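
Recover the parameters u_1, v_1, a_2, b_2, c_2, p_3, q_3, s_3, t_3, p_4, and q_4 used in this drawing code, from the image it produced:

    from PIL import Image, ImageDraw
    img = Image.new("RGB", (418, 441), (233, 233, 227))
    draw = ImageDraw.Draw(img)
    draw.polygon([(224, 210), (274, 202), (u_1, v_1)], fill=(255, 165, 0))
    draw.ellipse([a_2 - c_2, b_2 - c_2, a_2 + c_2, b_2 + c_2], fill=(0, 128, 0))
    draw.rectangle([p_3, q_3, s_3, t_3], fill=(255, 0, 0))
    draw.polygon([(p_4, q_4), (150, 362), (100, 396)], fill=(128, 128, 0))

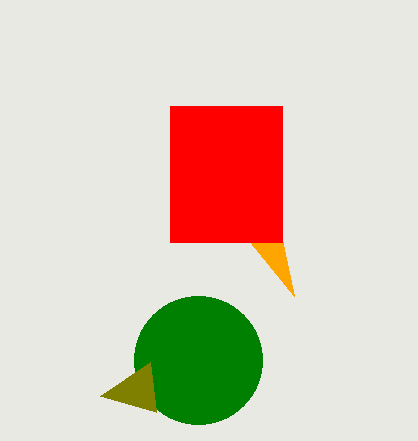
u_1 = 294, v_1 = 296, a_2 = 198, b_2 = 360, c_2 = 64, p_3 = 170, q_3 = 106, s_3 = 282, t_3 = 242, p_4 = 156, q_4 = 412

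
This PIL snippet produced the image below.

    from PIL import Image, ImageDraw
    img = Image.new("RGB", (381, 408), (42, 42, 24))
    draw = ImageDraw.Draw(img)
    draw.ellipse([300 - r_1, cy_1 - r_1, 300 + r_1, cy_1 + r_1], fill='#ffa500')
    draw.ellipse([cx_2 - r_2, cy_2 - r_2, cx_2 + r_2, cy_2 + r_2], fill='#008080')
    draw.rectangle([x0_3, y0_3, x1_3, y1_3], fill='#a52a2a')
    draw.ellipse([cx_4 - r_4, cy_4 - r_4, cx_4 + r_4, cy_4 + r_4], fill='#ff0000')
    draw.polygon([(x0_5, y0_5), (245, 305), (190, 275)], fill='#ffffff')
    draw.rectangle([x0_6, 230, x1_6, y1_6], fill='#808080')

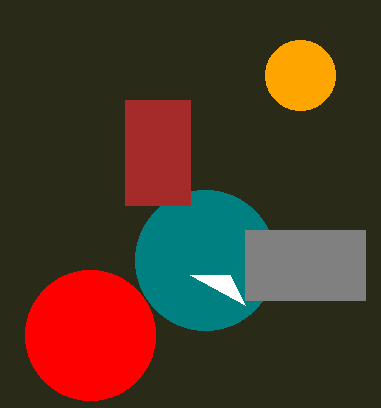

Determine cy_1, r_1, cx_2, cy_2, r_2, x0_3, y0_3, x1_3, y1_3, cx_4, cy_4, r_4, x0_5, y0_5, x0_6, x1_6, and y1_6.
cy_1 = 75; r_1 = 35; cx_2 = 205; cy_2 = 260; r_2 = 70; x0_3 = 125; y0_3 = 100; x1_3 = 190; y1_3 = 205; cx_4 = 90; cy_4 = 335; r_4 = 65; x0_5 = 230; y0_5 = 275; x0_6 = 245; x1_6 = 365; y1_6 = 300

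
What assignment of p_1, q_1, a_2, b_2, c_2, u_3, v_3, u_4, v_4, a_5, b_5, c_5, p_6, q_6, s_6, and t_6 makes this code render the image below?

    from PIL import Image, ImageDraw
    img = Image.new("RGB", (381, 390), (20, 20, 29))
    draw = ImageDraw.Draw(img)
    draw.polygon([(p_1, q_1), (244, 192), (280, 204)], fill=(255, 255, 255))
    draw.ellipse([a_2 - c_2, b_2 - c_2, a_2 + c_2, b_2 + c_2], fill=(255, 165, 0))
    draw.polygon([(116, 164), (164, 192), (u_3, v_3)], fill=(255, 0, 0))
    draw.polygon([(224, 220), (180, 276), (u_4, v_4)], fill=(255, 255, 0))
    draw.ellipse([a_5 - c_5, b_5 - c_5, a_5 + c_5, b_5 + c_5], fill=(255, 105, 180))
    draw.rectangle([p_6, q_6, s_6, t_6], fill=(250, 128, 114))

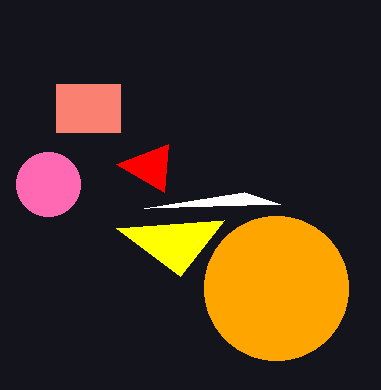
p_1 = 144; q_1 = 208; a_2 = 276; b_2 = 288; c_2 = 72; u_3 = 168; v_3 = 144; u_4 = 116; v_4 = 228; a_5 = 48; b_5 = 184; c_5 = 32; p_6 = 56; q_6 = 84; s_6 = 120; t_6 = 132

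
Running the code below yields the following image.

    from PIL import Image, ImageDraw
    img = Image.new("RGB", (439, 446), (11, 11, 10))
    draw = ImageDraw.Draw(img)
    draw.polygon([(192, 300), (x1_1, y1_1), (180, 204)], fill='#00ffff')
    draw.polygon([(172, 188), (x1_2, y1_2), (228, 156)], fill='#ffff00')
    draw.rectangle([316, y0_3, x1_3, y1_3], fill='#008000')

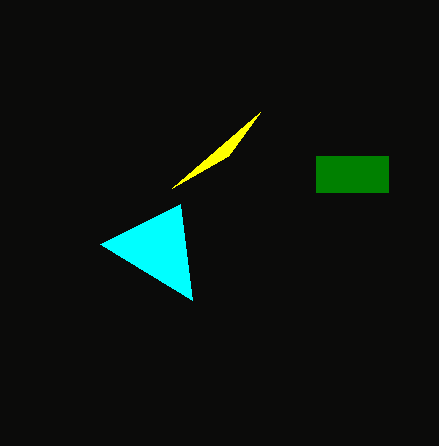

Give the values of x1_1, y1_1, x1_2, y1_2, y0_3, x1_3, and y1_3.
x1_1 = 100; y1_1 = 244; x1_2 = 260; y1_2 = 112; y0_3 = 156; x1_3 = 388; y1_3 = 192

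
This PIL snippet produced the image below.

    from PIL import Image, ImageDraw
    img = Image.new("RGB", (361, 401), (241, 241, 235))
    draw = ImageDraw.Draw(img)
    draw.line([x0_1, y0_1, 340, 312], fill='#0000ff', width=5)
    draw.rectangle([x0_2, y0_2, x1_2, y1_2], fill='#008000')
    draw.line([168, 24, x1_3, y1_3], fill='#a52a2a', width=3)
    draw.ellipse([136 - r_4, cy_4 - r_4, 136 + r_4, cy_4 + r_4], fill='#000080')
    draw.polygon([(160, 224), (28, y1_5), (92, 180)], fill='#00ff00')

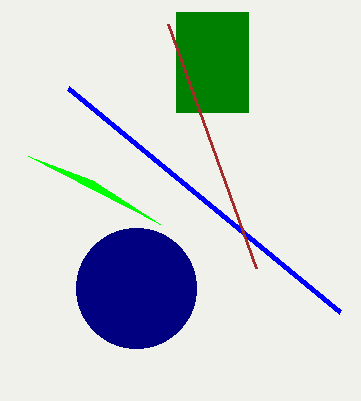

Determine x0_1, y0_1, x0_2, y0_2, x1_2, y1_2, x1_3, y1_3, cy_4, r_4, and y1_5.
x0_1 = 68, y0_1 = 88, x0_2 = 176, y0_2 = 12, x1_2 = 248, y1_2 = 112, x1_3 = 256, y1_3 = 268, cy_4 = 288, r_4 = 60, y1_5 = 156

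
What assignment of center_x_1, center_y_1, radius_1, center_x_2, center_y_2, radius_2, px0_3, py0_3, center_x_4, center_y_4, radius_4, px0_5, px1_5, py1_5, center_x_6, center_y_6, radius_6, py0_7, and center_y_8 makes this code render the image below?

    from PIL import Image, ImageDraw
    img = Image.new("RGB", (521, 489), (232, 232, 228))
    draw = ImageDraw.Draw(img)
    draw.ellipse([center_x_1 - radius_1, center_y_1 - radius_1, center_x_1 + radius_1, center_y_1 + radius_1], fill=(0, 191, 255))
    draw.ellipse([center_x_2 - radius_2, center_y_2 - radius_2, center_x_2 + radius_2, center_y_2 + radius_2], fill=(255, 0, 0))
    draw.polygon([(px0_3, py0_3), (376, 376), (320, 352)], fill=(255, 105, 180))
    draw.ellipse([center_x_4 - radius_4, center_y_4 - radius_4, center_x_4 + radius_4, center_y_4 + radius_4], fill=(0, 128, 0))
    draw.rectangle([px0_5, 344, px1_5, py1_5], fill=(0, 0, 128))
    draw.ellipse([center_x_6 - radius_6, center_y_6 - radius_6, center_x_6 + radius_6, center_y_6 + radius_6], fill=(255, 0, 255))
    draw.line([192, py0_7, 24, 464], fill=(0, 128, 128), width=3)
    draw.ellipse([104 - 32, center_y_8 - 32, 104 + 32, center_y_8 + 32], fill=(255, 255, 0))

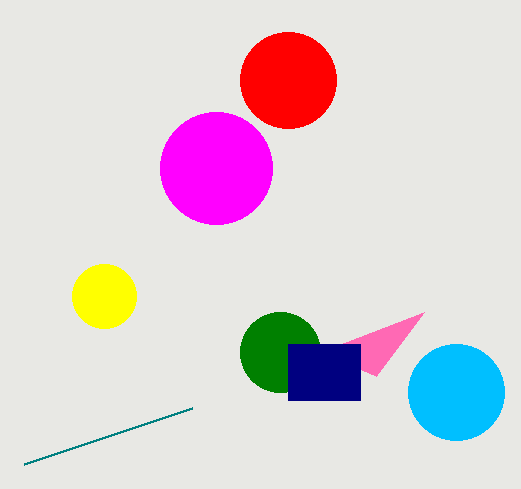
center_x_1 = 456, center_y_1 = 392, radius_1 = 48, center_x_2 = 288, center_y_2 = 80, radius_2 = 48, px0_3 = 424, py0_3 = 312, center_x_4 = 280, center_y_4 = 352, radius_4 = 40, px0_5 = 288, px1_5 = 360, py1_5 = 400, center_x_6 = 216, center_y_6 = 168, radius_6 = 56, py0_7 = 408, center_y_8 = 296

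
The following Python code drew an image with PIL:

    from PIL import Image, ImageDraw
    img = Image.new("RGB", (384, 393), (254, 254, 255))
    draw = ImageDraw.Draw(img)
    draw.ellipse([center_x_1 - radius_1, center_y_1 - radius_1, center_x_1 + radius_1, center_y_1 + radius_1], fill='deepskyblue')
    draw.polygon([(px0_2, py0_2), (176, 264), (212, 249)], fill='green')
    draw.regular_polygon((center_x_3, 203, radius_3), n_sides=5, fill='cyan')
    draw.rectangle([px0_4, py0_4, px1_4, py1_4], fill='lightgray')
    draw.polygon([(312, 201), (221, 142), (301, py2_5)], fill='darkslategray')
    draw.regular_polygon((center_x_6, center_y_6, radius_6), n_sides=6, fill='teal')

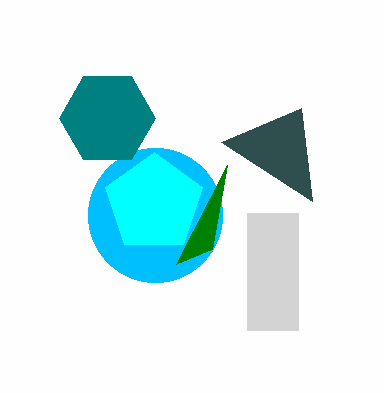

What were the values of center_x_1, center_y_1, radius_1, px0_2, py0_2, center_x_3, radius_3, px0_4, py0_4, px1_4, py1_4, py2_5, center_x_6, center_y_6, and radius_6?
center_x_1 = 155
center_y_1 = 215
radius_1 = 67
px0_2 = 227
py0_2 = 165
center_x_3 = 154
radius_3 = 51
px0_4 = 247
py0_4 = 213
px1_4 = 298
py1_4 = 330
py2_5 = 108
center_x_6 = 107
center_y_6 = 118
radius_6 = 48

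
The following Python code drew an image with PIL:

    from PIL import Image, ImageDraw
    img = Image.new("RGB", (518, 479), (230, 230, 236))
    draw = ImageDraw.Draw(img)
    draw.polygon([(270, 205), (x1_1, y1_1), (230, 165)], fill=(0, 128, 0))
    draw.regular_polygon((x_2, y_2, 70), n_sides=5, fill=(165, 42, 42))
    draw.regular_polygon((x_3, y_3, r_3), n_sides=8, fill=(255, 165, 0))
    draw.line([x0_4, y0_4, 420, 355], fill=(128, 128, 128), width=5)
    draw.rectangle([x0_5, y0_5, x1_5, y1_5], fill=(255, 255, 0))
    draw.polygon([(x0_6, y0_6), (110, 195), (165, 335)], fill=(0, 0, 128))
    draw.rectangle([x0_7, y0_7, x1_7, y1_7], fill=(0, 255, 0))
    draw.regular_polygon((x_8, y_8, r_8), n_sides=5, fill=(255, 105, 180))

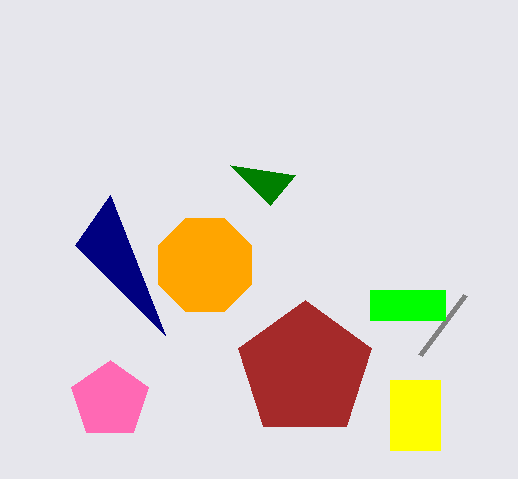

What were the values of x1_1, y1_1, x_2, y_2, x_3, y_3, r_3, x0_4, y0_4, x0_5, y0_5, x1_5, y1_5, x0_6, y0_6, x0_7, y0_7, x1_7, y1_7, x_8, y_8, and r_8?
x1_1 = 295, y1_1 = 175, x_2 = 305, y_2 = 370, x_3 = 205, y_3 = 265, r_3 = 50, x0_4 = 465, y0_4 = 295, x0_5 = 390, y0_5 = 380, x1_5 = 440, y1_5 = 450, x0_6 = 75, y0_6 = 245, x0_7 = 370, y0_7 = 290, x1_7 = 445, y1_7 = 320, x_8 = 110, y_8 = 400, r_8 = 40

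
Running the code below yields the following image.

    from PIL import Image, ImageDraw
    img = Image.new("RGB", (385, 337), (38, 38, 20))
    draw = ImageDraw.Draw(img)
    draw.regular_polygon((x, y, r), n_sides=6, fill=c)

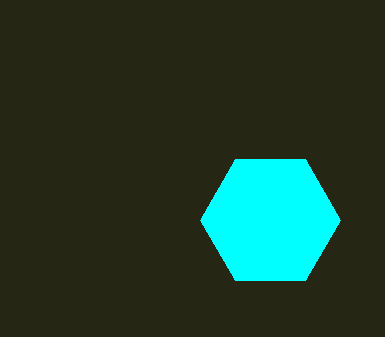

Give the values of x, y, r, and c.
x = 270, y = 220, r = 70, c = 'cyan'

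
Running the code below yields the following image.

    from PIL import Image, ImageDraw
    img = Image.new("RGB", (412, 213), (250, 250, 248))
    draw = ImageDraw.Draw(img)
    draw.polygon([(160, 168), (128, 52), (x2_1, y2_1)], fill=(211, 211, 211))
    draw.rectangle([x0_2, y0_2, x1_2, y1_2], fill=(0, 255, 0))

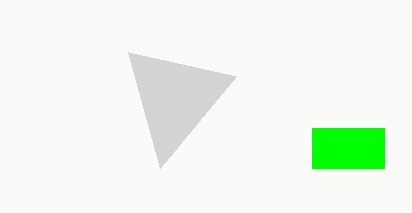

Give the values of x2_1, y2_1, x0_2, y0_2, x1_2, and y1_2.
x2_1 = 236
y2_1 = 76
x0_2 = 312
y0_2 = 128
x1_2 = 384
y1_2 = 168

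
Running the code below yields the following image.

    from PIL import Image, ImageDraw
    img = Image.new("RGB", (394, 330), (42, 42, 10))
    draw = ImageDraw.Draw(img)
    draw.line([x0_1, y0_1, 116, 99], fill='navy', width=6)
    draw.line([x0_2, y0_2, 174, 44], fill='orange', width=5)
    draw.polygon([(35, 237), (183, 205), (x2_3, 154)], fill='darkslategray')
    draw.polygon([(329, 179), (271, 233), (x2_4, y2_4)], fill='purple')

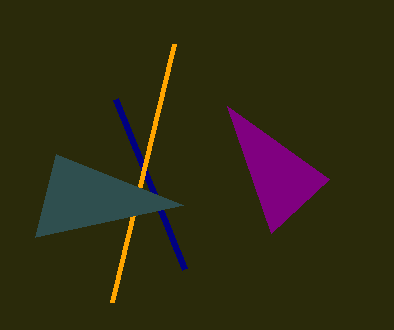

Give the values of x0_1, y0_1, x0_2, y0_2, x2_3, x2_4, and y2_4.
x0_1 = 185
y0_1 = 269
x0_2 = 112
y0_2 = 302
x2_3 = 56
x2_4 = 227
y2_4 = 106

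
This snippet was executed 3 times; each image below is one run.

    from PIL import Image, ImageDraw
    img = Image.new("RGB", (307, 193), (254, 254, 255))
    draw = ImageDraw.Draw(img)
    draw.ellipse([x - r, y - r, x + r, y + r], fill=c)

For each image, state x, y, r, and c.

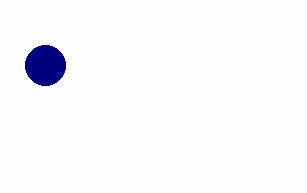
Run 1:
x = 45, y = 65, r = 20, c = 'navy'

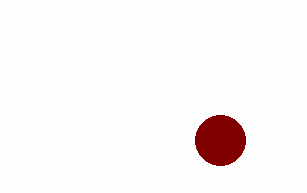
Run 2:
x = 220; y = 140; r = 25; c = 'maroon'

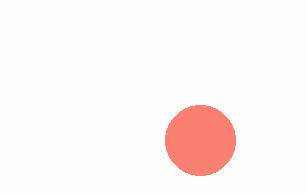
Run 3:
x = 200; y = 140; r = 35; c = 'salmon'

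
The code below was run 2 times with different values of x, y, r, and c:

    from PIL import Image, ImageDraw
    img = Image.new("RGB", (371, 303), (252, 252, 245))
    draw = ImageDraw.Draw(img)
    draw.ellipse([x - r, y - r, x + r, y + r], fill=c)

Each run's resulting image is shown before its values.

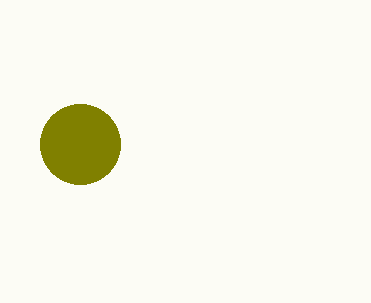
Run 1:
x = 80
y = 144
r = 40
c = 'olive'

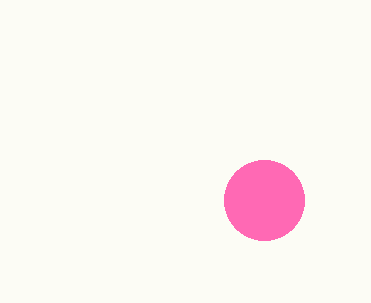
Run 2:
x = 264
y = 200
r = 40
c = 'hotpink'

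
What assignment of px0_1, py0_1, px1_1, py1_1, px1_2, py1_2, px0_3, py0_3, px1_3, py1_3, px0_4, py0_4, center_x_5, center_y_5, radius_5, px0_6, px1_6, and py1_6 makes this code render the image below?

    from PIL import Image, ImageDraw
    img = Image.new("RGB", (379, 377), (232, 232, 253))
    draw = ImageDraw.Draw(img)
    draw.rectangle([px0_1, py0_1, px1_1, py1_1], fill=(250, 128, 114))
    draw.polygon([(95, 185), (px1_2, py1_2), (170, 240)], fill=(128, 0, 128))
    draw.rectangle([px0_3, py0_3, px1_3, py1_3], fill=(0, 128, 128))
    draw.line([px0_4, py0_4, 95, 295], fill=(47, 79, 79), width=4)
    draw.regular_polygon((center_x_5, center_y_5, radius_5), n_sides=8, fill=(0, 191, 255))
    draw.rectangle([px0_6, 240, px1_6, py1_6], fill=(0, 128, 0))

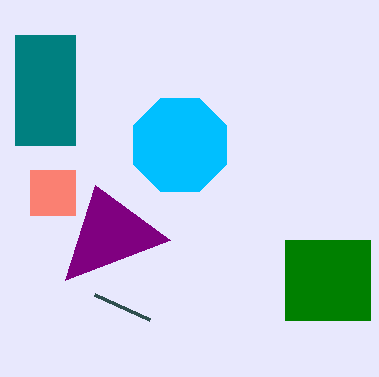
px0_1 = 30, py0_1 = 170, px1_1 = 75, py1_1 = 215, px1_2 = 65, py1_2 = 280, px0_3 = 15, py0_3 = 35, px1_3 = 75, py1_3 = 145, px0_4 = 150, py0_4 = 320, center_x_5 = 180, center_y_5 = 145, radius_5 = 50, px0_6 = 285, px1_6 = 370, py1_6 = 320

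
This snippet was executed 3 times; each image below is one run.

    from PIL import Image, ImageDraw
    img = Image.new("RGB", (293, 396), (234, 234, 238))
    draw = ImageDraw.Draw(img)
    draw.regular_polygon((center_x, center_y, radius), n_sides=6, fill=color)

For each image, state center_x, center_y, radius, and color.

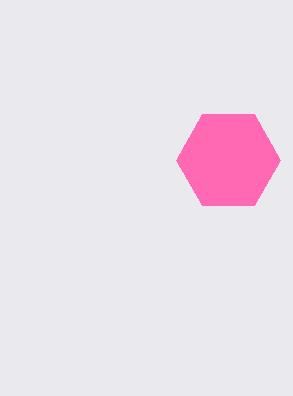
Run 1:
center_x = 228; center_y = 160; radius = 52; color = 'hotpink'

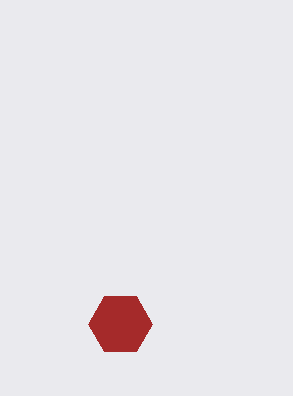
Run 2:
center_x = 120
center_y = 324
radius = 32
color = 'brown'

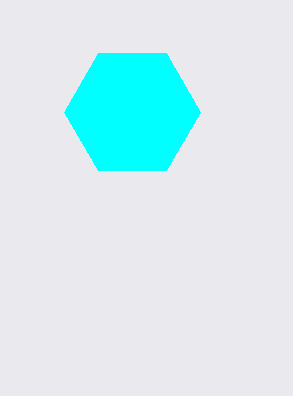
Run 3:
center_x = 132, center_y = 112, radius = 68, color = 'cyan'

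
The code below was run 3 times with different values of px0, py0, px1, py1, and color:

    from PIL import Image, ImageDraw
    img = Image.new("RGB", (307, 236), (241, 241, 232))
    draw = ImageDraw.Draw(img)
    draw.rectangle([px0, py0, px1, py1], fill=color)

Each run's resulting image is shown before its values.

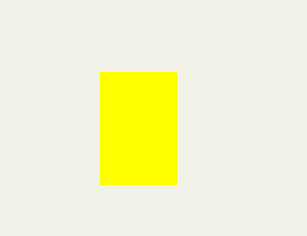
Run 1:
px0 = 100
py0 = 72
px1 = 176
py1 = 184
color = 'yellow'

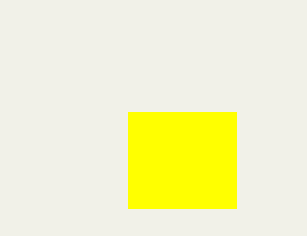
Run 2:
px0 = 128; py0 = 112; px1 = 236; py1 = 208; color = 'yellow'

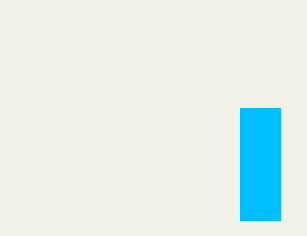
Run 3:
px0 = 240; py0 = 108; px1 = 280; py1 = 220; color = 'deepskyblue'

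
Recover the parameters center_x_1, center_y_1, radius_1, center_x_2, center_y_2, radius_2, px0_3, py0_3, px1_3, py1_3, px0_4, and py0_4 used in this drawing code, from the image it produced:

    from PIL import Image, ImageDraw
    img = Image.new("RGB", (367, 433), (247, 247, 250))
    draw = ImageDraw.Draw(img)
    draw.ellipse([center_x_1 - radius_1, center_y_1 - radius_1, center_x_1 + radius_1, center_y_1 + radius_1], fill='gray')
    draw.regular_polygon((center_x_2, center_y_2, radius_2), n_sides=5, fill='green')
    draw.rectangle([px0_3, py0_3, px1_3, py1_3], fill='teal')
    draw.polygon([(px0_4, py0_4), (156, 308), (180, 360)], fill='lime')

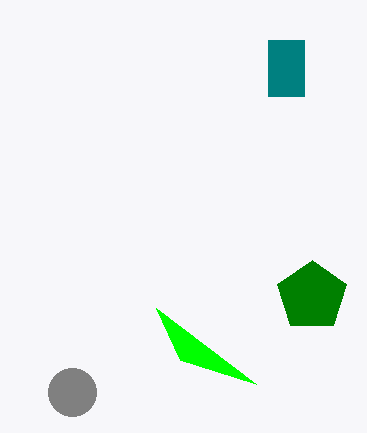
center_x_1 = 72
center_y_1 = 392
radius_1 = 24
center_x_2 = 312
center_y_2 = 296
radius_2 = 36
px0_3 = 268
py0_3 = 40
px1_3 = 304
py1_3 = 96
px0_4 = 256
py0_4 = 384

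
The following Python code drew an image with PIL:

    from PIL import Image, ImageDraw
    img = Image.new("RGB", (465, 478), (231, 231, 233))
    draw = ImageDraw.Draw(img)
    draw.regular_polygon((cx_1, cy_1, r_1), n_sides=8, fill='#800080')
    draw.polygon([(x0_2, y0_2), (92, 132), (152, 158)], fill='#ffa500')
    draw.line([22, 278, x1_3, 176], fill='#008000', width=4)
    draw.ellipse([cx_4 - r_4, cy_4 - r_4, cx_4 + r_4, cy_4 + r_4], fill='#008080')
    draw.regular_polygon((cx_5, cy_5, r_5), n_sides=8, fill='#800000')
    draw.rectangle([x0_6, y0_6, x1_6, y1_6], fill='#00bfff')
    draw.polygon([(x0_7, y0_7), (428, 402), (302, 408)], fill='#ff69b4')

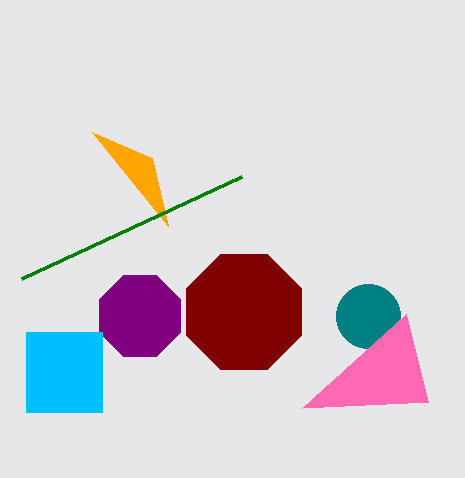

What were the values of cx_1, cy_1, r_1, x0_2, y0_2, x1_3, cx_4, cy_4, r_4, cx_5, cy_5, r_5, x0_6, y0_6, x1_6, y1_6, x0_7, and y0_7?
cx_1 = 140
cy_1 = 316
r_1 = 44
x0_2 = 168
y0_2 = 226
x1_3 = 242
cx_4 = 368
cy_4 = 316
r_4 = 32
cx_5 = 244
cy_5 = 312
r_5 = 62
x0_6 = 26
y0_6 = 332
x1_6 = 102
y1_6 = 412
x0_7 = 406
y0_7 = 314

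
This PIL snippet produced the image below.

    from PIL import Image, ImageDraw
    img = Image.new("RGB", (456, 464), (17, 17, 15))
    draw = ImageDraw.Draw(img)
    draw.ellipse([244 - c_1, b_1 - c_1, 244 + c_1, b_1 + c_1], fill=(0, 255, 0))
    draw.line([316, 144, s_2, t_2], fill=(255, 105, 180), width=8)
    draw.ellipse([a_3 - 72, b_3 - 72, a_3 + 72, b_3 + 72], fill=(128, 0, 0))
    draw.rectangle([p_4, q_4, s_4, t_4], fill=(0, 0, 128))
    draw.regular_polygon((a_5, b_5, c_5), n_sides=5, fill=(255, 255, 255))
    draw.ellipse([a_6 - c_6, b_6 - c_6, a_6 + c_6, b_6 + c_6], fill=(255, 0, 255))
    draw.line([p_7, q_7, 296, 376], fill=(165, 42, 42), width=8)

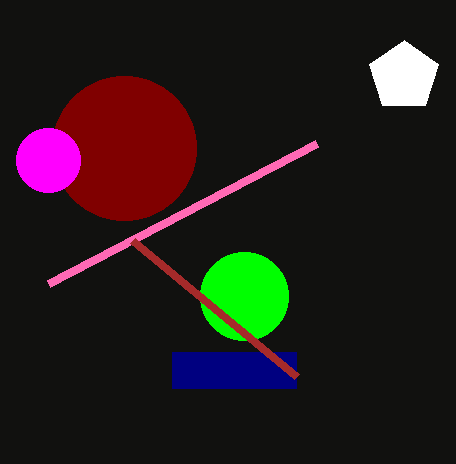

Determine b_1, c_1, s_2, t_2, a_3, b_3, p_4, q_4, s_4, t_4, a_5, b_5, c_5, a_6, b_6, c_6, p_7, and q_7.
b_1 = 296
c_1 = 44
s_2 = 48
t_2 = 284
a_3 = 124
b_3 = 148
p_4 = 172
q_4 = 352
s_4 = 296
t_4 = 388
a_5 = 404
b_5 = 76
c_5 = 36
a_6 = 48
b_6 = 160
c_6 = 32
p_7 = 132
q_7 = 240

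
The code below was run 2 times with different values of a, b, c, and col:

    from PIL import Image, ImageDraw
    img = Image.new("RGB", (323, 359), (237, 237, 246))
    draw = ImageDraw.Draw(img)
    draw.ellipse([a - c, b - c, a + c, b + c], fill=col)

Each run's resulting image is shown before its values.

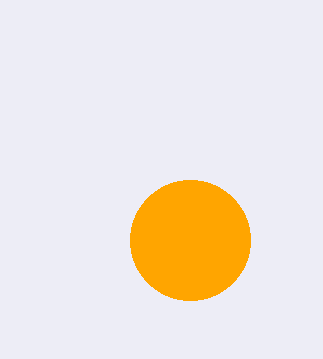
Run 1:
a = 190
b = 240
c = 60
col = 'orange'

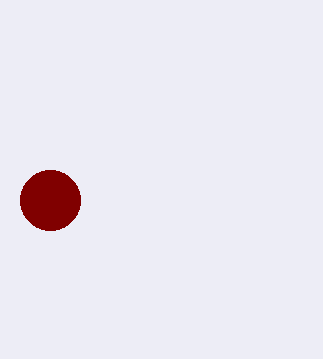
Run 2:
a = 50; b = 200; c = 30; col = 'maroon'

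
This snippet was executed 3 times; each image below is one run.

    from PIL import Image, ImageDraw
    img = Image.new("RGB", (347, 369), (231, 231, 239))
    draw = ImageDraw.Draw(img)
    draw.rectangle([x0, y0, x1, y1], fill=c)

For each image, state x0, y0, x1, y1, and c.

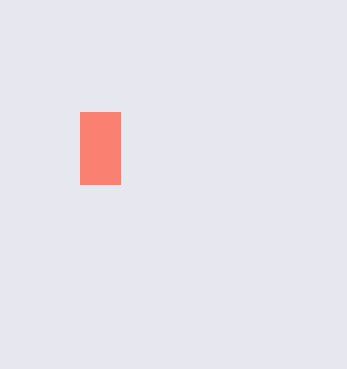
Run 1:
x0 = 80; y0 = 112; x1 = 120; y1 = 184; c = 'salmon'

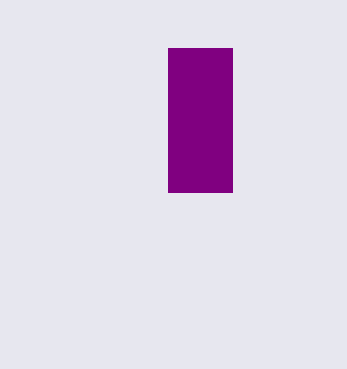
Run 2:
x0 = 168
y0 = 48
x1 = 232
y1 = 192
c = 'purple'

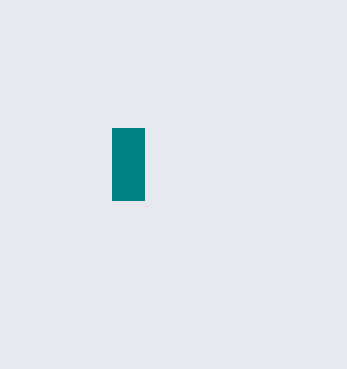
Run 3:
x0 = 112, y0 = 128, x1 = 144, y1 = 200, c = 'teal'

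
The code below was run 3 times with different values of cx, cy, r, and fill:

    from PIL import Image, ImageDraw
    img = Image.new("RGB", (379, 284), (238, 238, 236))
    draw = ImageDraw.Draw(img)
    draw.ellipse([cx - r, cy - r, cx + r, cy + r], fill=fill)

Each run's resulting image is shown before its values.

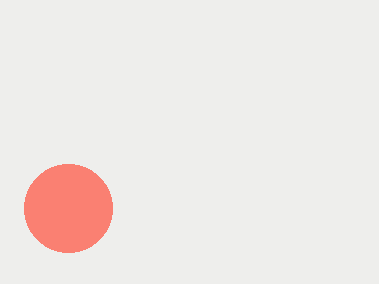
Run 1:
cx = 68, cy = 208, r = 44, fill = 'salmon'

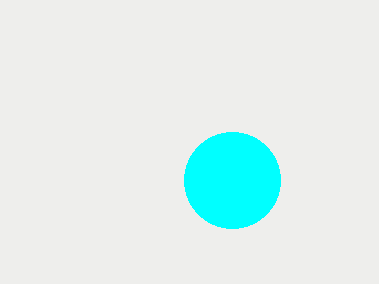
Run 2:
cx = 232, cy = 180, r = 48, fill = 'cyan'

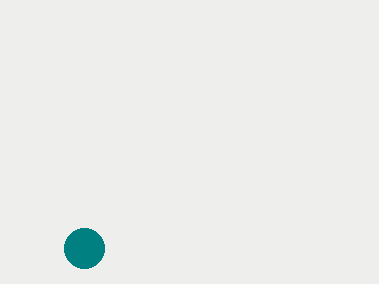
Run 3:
cx = 84
cy = 248
r = 20
fill = 'teal'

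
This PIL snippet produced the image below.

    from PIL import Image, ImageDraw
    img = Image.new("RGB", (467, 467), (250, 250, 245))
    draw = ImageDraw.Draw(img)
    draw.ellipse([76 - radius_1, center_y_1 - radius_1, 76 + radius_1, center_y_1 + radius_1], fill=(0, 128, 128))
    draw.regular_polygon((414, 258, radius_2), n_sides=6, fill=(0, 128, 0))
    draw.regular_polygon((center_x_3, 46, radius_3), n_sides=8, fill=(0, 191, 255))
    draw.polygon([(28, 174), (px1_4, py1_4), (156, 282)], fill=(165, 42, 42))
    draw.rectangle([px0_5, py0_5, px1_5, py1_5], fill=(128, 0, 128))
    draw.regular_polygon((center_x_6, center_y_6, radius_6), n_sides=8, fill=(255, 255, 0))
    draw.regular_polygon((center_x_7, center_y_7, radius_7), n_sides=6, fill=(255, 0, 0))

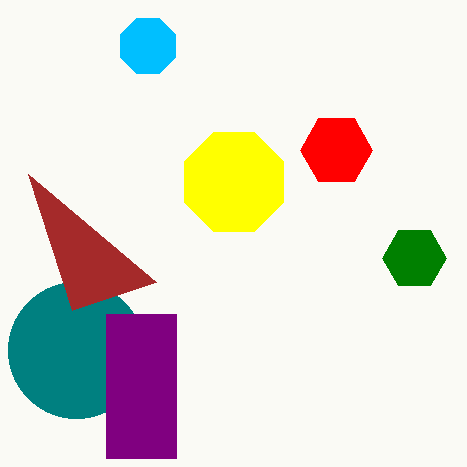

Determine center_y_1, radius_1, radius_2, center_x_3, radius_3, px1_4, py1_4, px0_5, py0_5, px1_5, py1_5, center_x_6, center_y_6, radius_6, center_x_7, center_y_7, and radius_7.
center_y_1 = 350; radius_1 = 68; radius_2 = 32; center_x_3 = 148; radius_3 = 30; px1_4 = 72; py1_4 = 310; px0_5 = 106; py0_5 = 314; px1_5 = 176; py1_5 = 458; center_x_6 = 234; center_y_6 = 182; radius_6 = 54; center_x_7 = 336; center_y_7 = 150; radius_7 = 36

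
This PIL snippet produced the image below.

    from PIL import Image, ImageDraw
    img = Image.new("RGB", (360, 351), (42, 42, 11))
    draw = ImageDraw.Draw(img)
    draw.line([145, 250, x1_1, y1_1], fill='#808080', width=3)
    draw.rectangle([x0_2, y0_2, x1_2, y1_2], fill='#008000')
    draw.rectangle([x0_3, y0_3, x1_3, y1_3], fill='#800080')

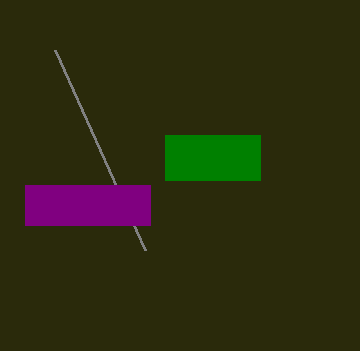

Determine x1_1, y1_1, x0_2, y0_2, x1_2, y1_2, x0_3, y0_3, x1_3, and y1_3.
x1_1 = 55, y1_1 = 50, x0_2 = 165, y0_2 = 135, x1_2 = 260, y1_2 = 180, x0_3 = 25, y0_3 = 185, x1_3 = 150, y1_3 = 225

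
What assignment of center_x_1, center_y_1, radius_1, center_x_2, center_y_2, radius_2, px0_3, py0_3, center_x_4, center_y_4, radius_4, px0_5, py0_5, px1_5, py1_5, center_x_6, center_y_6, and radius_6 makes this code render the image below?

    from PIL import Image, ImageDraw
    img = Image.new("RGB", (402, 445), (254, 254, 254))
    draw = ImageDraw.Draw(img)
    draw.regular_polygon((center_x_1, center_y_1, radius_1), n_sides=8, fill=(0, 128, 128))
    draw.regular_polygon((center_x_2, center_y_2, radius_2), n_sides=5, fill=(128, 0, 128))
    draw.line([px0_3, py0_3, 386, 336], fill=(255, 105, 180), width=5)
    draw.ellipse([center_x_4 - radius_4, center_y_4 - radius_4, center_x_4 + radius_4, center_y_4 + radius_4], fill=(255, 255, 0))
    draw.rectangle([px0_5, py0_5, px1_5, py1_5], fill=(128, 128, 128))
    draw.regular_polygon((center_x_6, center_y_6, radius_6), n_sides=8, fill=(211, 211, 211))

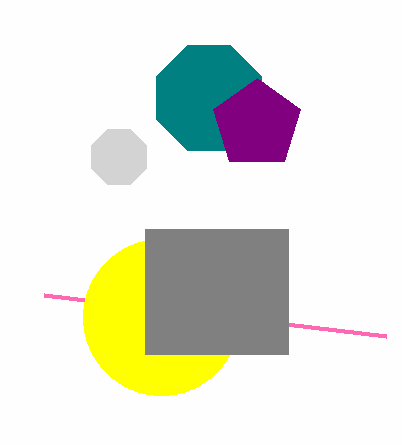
center_x_1 = 209
center_y_1 = 98
radius_1 = 57
center_x_2 = 257
center_y_2 = 124
radius_2 = 46
px0_3 = 44
py0_3 = 295
center_x_4 = 161
center_y_4 = 317
radius_4 = 78
px0_5 = 145
py0_5 = 229
px1_5 = 288
py1_5 = 354
center_x_6 = 119
center_y_6 = 157
radius_6 = 30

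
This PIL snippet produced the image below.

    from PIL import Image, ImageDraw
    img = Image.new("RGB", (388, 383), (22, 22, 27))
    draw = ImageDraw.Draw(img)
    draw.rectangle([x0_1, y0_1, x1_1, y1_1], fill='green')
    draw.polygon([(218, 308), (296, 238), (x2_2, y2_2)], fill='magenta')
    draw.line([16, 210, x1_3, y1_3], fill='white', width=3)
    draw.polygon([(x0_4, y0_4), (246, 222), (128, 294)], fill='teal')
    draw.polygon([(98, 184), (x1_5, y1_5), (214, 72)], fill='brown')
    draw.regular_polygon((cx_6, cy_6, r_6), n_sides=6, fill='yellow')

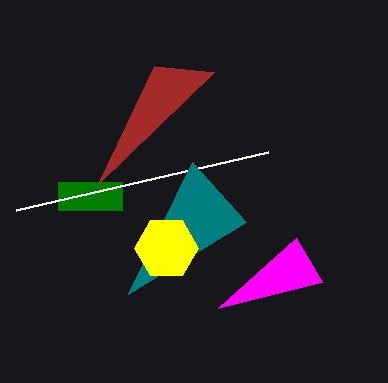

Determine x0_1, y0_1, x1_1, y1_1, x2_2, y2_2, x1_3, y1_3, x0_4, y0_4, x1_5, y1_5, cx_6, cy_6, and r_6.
x0_1 = 58
y0_1 = 182
x1_1 = 122
y1_1 = 210
x2_2 = 322
y2_2 = 282
x1_3 = 268
y1_3 = 152
x0_4 = 192
y0_4 = 162
x1_5 = 154
y1_5 = 66
cx_6 = 166
cy_6 = 248
r_6 = 32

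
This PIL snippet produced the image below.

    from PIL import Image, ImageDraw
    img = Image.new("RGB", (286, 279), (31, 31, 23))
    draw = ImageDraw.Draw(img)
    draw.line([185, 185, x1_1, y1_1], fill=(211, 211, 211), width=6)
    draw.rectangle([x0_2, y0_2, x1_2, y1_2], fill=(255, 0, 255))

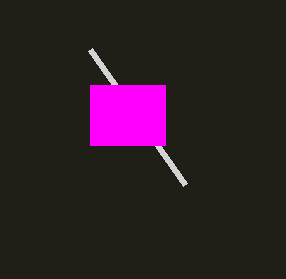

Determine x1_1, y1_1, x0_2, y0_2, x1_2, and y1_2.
x1_1 = 90
y1_1 = 50
x0_2 = 90
y0_2 = 85
x1_2 = 165
y1_2 = 145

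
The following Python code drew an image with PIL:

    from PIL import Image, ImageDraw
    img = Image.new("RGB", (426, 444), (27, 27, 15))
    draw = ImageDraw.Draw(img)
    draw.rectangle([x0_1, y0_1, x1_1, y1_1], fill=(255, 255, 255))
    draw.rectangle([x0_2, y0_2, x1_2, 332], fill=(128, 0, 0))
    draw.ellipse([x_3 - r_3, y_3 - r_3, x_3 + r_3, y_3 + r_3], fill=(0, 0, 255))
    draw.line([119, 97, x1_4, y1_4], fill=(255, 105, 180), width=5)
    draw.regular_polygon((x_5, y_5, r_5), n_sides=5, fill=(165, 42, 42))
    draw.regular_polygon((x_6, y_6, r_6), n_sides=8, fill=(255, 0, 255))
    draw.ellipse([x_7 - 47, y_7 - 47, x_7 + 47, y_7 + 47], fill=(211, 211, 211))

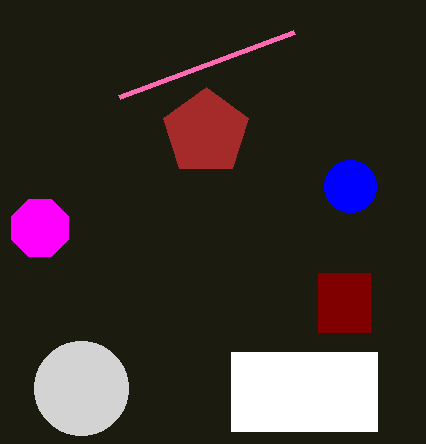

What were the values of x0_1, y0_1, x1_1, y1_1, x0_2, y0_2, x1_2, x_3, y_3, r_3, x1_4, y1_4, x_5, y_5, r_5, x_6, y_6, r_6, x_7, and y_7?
x0_1 = 231, y0_1 = 352, x1_1 = 377, y1_1 = 431, x0_2 = 318, y0_2 = 273, x1_2 = 370, x_3 = 350, y_3 = 186, r_3 = 26, x1_4 = 294, y1_4 = 32, x_5 = 206, y_5 = 132, r_5 = 45, x_6 = 40, y_6 = 228, r_6 = 31, x_7 = 81, y_7 = 388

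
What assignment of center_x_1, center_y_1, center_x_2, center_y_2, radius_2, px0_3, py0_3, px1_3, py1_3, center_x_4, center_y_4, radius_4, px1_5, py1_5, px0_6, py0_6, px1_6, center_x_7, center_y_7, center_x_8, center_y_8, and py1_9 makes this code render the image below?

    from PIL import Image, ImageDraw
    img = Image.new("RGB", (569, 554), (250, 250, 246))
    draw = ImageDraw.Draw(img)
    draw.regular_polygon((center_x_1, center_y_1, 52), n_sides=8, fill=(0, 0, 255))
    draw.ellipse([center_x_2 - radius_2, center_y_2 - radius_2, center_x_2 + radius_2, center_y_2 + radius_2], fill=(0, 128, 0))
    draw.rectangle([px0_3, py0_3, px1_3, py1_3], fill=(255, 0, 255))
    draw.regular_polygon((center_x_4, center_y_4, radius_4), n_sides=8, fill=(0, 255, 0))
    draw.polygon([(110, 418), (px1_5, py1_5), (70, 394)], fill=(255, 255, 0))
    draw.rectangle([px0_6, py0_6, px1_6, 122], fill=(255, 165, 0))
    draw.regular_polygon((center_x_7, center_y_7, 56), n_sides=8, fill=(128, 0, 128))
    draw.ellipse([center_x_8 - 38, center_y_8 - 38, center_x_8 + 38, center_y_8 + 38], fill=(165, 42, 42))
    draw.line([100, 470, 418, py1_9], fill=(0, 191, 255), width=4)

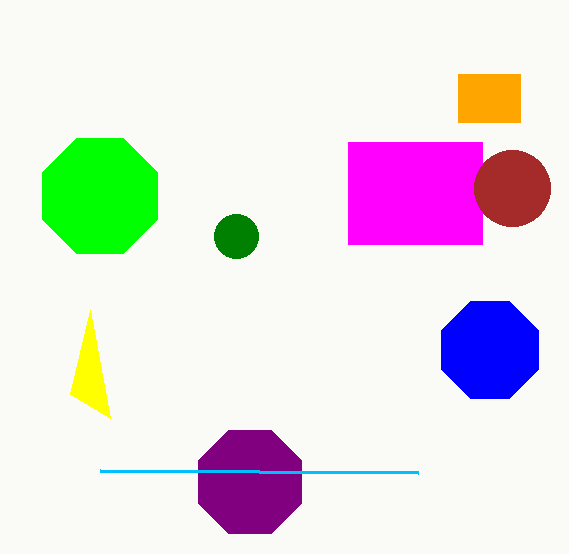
center_x_1 = 490; center_y_1 = 350; center_x_2 = 236; center_y_2 = 236; radius_2 = 22; px0_3 = 348; py0_3 = 142; px1_3 = 482; py1_3 = 244; center_x_4 = 100; center_y_4 = 196; radius_4 = 62; px1_5 = 90; py1_5 = 310; px0_6 = 458; py0_6 = 74; px1_6 = 520; center_x_7 = 250; center_y_7 = 482; center_x_8 = 512; center_y_8 = 188; py1_9 = 472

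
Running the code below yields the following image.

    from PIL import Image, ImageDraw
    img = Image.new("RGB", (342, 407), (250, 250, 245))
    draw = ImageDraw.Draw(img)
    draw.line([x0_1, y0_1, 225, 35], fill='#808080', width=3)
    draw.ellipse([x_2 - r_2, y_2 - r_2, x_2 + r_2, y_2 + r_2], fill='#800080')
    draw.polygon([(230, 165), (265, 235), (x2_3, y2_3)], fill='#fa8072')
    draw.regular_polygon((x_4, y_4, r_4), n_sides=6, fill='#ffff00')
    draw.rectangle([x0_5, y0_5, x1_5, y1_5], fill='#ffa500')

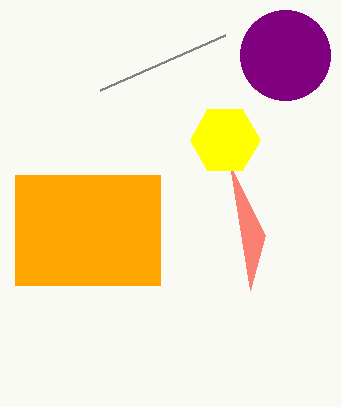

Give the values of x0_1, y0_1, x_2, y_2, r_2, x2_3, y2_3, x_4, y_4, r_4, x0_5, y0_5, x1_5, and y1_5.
x0_1 = 100
y0_1 = 90
x_2 = 285
y_2 = 55
r_2 = 45
x2_3 = 250
y2_3 = 290
x_4 = 225
y_4 = 140
r_4 = 35
x0_5 = 15
y0_5 = 175
x1_5 = 160
y1_5 = 285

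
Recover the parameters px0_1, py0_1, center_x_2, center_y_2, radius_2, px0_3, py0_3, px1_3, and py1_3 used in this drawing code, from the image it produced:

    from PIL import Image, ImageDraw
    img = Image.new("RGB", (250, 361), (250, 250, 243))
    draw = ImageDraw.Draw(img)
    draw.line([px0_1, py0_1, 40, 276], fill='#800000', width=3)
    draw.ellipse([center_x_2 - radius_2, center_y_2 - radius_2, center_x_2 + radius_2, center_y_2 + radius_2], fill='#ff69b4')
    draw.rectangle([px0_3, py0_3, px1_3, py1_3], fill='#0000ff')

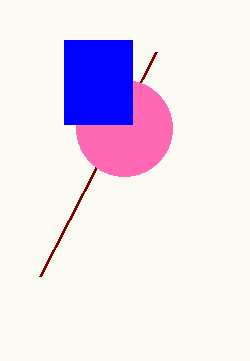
px0_1 = 156; py0_1 = 52; center_x_2 = 124; center_y_2 = 128; radius_2 = 48; px0_3 = 64; py0_3 = 40; px1_3 = 132; py1_3 = 124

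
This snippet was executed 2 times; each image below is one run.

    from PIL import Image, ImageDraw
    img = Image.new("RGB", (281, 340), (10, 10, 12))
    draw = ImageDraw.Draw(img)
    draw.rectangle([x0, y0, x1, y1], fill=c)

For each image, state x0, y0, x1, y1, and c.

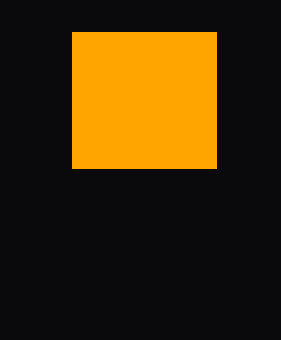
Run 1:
x0 = 72; y0 = 32; x1 = 216; y1 = 168; c = 'orange'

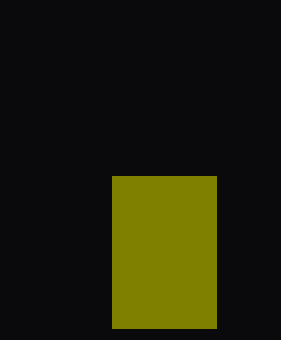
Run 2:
x0 = 112, y0 = 176, x1 = 216, y1 = 328, c = 'olive'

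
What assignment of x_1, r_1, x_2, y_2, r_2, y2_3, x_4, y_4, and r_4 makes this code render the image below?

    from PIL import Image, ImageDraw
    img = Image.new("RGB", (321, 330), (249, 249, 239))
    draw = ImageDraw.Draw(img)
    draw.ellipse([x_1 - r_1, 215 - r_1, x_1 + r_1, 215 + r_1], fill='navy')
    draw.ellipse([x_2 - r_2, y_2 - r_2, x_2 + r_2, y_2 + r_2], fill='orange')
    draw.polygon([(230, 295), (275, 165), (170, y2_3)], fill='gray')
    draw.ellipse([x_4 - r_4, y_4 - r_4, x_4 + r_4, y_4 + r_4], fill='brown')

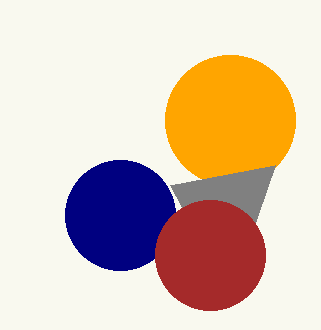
x_1 = 120, r_1 = 55, x_2 = 230, y_2 = 120, r_2 = 65, y2_3 = 185, x_4 = 210, y_4 = 255, r_4 = 55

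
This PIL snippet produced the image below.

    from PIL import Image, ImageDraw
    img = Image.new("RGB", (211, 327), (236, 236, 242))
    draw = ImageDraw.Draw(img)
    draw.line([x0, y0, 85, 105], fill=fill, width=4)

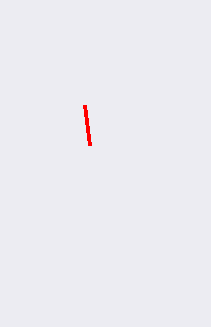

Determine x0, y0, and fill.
x0 = 90, y0 = 145, fill = 'red'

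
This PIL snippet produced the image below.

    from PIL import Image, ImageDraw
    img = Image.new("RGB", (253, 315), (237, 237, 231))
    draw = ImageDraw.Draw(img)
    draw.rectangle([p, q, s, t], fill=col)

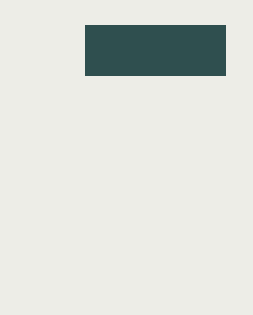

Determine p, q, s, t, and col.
p = 85; q = 25; s = 225; t = 75; col = 'darkslategray'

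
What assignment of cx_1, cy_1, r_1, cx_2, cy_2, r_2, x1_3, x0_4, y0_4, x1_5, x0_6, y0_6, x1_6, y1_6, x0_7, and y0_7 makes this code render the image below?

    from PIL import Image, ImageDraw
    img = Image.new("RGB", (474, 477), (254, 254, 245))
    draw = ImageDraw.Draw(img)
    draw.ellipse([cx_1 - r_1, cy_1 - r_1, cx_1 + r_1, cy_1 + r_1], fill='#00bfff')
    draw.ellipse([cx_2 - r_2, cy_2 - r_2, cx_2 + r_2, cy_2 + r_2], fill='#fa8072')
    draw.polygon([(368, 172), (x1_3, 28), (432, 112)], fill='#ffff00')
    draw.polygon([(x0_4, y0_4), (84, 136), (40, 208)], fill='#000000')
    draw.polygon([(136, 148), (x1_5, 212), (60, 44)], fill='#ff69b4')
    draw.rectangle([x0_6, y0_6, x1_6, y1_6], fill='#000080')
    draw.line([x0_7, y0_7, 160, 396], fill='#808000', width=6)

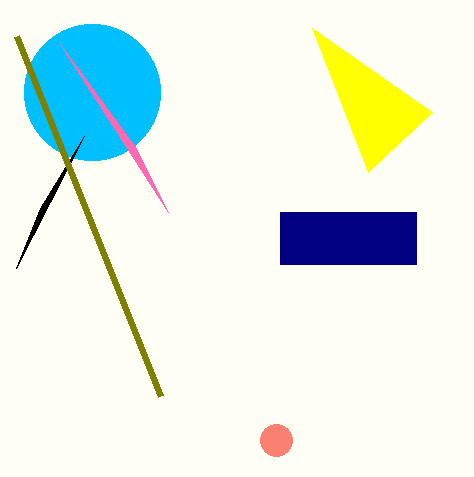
cx_1 = 92, cy_1 = 92, r_1 = 68, cx_2 = 276, cy_2 = 440, r_2 = 16, x1_3 = 312, x0_4 = 16, y0_4 = 268, x1_5 = 168, x0_6 = 280, y0_6 = 212, x1_6 = 416, y1_6 = 264, x0_7 = 16, y0_7 = 36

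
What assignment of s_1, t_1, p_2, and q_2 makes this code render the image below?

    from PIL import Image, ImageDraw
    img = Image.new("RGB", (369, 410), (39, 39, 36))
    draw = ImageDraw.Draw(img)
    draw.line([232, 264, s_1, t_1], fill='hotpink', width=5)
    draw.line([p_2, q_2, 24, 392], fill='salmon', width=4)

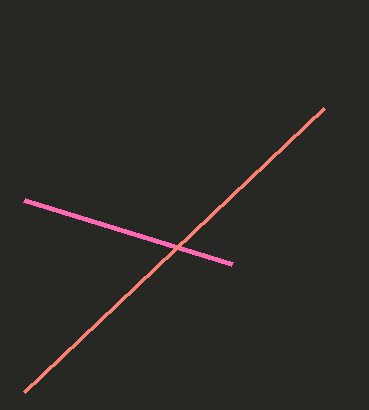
s_1 = 24
t_1 = 200
p_2 = 324
q_2 = 108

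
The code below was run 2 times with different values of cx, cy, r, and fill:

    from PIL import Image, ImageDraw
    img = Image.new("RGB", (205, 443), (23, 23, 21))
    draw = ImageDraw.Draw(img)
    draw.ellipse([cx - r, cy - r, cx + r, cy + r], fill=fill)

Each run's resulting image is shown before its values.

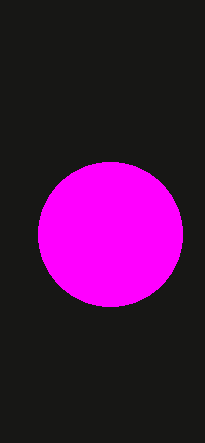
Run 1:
cx = 110; cy = 234; r = 72; fill = 'magenta'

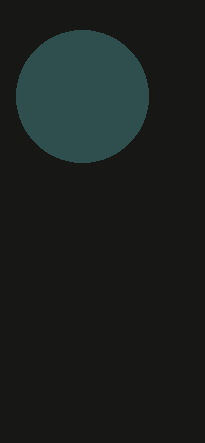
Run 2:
cx = 82
cy = 96
r = 66
fill = 'darkslategray'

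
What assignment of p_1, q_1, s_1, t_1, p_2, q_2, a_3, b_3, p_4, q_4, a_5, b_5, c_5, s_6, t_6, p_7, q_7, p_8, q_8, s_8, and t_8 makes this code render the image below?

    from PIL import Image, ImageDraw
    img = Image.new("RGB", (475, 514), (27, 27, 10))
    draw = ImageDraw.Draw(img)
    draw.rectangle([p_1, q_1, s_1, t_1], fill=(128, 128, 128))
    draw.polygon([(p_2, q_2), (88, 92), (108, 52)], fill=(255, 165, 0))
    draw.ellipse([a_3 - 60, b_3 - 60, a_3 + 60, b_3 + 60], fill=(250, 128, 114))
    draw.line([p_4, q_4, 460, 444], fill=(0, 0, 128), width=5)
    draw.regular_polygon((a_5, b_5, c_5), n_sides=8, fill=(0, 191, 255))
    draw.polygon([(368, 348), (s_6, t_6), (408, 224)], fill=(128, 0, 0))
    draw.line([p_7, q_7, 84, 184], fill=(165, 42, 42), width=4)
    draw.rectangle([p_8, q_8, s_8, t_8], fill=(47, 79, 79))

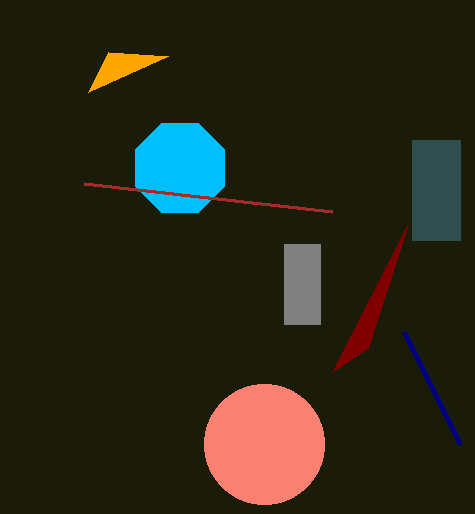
p_1 = 284; q_1 = 244; s_1 = 320; t_1 = 324; p_2 = 168; q_2 = 56; a_3 = 264; b_3 = 444; p_4 = 404; q_4 = 332; a_5 = 180; b_5 = 168; c_5 = 48; s_6 = 332; t_6 = 372; p_7 = 332; q_7 = 212; p_8 = 412; q_8 = 140; s_8 = 460; t_8 = 240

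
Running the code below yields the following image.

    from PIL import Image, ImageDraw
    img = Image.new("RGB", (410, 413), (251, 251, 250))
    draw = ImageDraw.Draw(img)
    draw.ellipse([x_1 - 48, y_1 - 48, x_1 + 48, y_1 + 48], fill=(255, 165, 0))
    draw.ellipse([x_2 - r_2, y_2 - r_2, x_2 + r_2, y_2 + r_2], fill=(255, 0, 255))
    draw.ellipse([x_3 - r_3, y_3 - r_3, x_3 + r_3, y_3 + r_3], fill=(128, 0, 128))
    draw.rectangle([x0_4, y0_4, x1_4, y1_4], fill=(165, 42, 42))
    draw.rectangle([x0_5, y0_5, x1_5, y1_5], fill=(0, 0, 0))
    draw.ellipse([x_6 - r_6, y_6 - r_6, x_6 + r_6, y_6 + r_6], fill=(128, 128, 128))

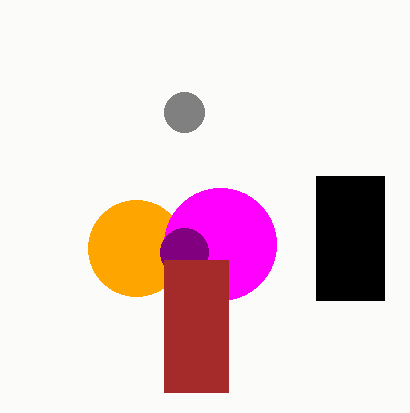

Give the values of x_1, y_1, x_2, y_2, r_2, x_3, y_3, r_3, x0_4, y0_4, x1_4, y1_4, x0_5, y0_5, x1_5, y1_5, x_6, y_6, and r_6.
x_1 = 136
y_1 = 248
x_2 = 220
y_2 = 244
r_2 = 56
x_3 = 184
y_3 = 252
r_3 = 24
x0_4 = 164
y0_4 = 260
x1_4 = 228
y1_4 = 392
x0_5 = 316
y0_5 = 176
x1_5 = 384
y1_5 = 300
x_6 = 184
y_6 = 112
r_6 = 20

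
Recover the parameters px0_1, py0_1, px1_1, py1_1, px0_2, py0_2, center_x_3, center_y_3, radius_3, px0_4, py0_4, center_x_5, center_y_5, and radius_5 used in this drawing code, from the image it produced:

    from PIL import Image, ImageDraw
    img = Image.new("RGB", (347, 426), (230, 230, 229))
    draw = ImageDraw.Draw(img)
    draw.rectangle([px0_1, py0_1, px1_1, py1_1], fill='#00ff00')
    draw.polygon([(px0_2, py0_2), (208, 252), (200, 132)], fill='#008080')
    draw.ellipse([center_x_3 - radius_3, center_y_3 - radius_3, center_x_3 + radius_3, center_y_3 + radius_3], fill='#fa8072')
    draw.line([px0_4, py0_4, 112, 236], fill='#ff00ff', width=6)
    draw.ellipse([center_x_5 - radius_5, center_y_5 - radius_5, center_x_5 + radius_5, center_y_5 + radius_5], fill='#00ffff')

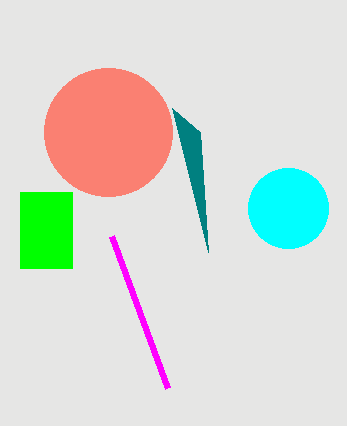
px0_1 = 20
py0_1 = 192
px1_1 = 72
py1_1 = 268
px0_2 = 172
py0_2 = 108
center_x_3 = 108
center_y_3 = 132
radius_3 = 64
px0_4 = 168
py0_4 = 388
center_x_5 = 288
center_y_5 = 208
radius_5 = 40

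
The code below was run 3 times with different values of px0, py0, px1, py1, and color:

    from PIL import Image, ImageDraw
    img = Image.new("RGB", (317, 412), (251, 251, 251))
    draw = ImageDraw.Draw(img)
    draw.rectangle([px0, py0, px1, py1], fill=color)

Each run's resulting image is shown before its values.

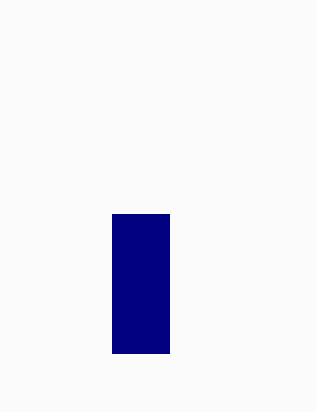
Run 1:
px0 = 112, py0 = 214, px1 = 169, py1 = 353, color = 'navy'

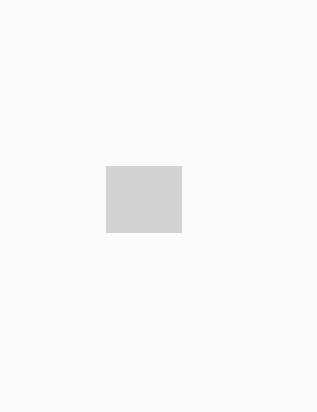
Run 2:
px0 = 106
py0 = 166
px1 = 181
py1 = 232
color = 'lightgray'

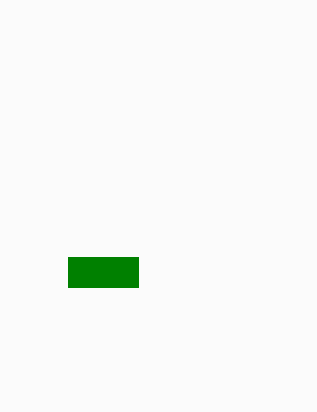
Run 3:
px0 = 68; py0 = 257; px1 = 138; py1 = 287; color = 'green'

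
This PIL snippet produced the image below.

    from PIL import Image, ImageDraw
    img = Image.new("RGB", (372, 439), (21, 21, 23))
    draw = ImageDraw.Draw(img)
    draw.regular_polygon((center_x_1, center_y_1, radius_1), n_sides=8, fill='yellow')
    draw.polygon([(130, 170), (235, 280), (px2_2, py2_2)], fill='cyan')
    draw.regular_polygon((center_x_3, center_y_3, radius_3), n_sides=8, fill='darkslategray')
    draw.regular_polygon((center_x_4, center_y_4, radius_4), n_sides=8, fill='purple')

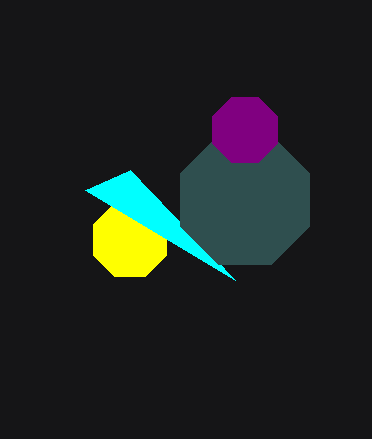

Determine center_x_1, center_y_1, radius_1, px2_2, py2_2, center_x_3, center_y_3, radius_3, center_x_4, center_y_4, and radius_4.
center_x_1 = 130
center_y_1 = 240
radius_1 = 40
px2_2 = 85
py2_2 = 190
center_x_3 = 245
center_y_3 = 200
radius_3 = 70
center_x_4 = 245
center_y_4 = 130
radius_4 = 35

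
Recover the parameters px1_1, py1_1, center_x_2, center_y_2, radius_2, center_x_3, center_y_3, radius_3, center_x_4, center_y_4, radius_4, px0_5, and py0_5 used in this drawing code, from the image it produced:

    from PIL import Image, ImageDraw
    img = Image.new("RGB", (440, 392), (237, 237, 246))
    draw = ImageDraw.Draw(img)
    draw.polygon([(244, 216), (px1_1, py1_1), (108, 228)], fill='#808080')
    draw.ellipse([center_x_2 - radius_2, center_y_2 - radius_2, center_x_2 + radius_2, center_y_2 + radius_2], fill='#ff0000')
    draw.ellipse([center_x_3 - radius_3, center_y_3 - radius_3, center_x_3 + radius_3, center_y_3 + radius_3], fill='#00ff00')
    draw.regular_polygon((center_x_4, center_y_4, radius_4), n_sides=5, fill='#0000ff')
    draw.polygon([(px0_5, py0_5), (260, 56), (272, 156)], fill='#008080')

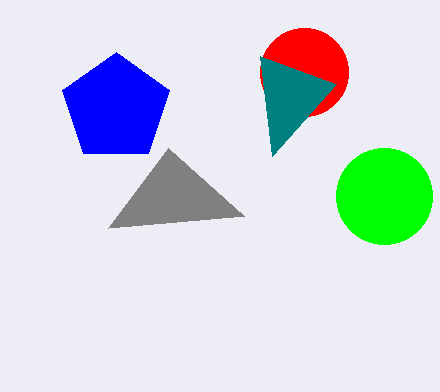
px1_1 = 168
py1_1 = 148
center_x_2 = 304
center_y_2 = 72
radius_2 = 44
center_x_3 = 384
center_y_3 = 196
radius_3 = 48
center_x_4 = 116
center_y_4 = 108
radius_4 = 56
px0_5 = 336
py0_5 = 84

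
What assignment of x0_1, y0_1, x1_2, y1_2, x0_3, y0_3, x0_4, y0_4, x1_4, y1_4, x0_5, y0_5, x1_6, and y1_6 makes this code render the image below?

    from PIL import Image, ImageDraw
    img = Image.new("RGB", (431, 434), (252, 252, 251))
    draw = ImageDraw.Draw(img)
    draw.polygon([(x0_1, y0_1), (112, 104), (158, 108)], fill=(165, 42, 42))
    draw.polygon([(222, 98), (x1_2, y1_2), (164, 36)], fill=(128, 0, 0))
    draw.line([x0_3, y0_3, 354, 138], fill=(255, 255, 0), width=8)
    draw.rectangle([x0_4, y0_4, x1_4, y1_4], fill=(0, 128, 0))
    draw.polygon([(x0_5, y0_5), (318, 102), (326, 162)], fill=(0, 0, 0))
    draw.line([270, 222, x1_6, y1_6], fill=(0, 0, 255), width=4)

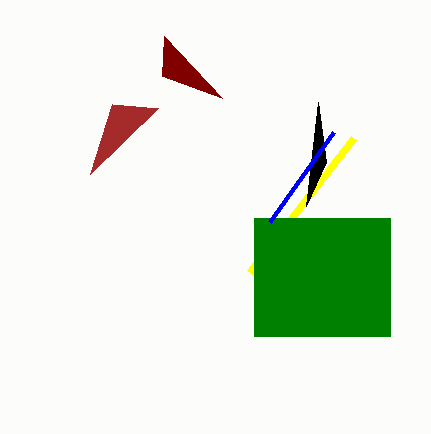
x0_1 = 90
y0_1 = 174
x1_2 = 162
y1_2 = 76
x0_3 = 250
y0_3 = 272
x0_4 = 254
y0_4 = 218
x1_4 = 390
y1_4 = 336
x0_5 = 306
y0_5 = 206
x1_6 = 334
y1_6 = 132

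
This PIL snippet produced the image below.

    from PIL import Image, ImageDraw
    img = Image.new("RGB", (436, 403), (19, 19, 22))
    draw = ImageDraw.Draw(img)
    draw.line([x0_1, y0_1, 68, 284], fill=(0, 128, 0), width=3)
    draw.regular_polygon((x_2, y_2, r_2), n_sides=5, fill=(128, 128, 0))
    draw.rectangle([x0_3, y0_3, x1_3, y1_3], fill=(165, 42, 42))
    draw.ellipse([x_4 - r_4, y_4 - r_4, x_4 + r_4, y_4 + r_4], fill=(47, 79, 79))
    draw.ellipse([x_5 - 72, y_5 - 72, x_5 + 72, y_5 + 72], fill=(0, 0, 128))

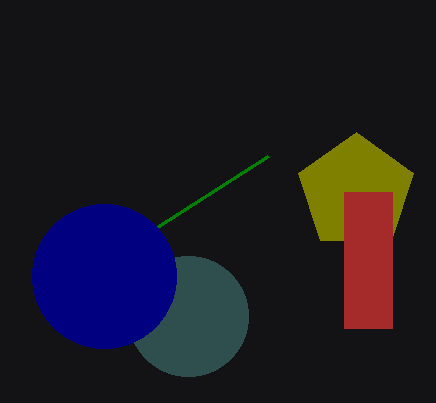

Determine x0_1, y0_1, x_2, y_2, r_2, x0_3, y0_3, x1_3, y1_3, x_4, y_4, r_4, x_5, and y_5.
x0_1 = 268
y0_1 = 156
x_2 = 356
y_2 = 192
r_2 = 60
x0_3 = 344
y0_3 = 192
x1_3 = 392
y1_3 = 328
x_4 = 188
y_4 = 316
r_4 = 60
x_5 = 104
y_5 = 276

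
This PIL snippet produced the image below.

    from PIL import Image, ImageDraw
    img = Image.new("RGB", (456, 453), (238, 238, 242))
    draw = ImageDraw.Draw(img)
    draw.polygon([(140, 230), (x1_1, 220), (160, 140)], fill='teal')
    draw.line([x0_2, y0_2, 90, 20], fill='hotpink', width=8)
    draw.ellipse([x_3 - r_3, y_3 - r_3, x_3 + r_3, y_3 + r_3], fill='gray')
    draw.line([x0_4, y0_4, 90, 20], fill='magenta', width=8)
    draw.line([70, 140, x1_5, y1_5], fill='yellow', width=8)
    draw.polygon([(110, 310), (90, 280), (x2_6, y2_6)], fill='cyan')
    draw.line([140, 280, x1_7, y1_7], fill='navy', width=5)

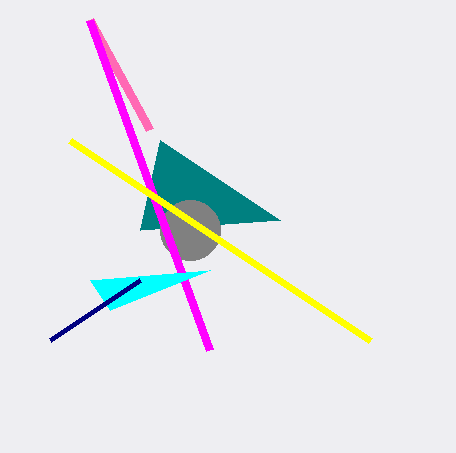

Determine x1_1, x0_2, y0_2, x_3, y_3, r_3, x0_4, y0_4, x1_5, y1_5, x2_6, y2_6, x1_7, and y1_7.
x1_1 = 280
x0_2 = 150
y0_2 = 130
x_3 = 190
y_3 = 230
r_3 = 30
x0_4 = 210
y0_4 = 350
x1_5 = 370
y1_5 = 340
x2_6 = 210
y2_6 = 270
x1_7 = 50
y1_7 = 340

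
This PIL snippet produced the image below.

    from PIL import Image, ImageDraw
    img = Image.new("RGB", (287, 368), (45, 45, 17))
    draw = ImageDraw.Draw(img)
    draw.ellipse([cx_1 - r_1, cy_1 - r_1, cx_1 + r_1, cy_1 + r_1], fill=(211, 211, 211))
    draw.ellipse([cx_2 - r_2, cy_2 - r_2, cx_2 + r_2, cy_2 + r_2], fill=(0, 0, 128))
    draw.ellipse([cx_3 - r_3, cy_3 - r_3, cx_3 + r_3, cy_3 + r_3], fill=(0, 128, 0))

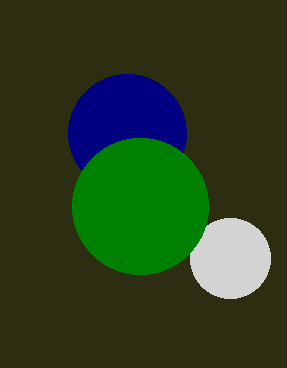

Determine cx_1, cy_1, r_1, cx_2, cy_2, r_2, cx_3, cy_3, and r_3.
cx_1 = 230, cy_1 = 258, r_1 = 40, cx_2 = 127, cy_2 = 133, r_2 = 59, cx_3 = 140, cy_3 = 206, r_3 = 68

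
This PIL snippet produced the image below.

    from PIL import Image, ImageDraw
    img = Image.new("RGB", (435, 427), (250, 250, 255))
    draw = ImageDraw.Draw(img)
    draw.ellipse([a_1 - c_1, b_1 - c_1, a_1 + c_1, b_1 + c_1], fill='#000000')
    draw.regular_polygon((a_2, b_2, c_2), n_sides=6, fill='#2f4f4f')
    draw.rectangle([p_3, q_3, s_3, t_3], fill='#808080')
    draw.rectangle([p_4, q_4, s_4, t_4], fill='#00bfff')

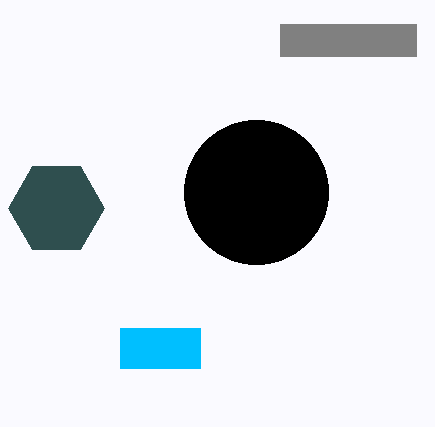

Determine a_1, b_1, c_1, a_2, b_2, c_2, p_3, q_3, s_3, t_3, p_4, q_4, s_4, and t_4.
a_1 = 256; b_1 = 192; c_1 = 72; a_2 = 56; b_2 = 208; c_2 = 48; p_3 = 280; q_3 = 24; s_3 = 416; t_3 = 56; p_4 = 120; q_4 = 328; s_4 = 200; t_4 = 368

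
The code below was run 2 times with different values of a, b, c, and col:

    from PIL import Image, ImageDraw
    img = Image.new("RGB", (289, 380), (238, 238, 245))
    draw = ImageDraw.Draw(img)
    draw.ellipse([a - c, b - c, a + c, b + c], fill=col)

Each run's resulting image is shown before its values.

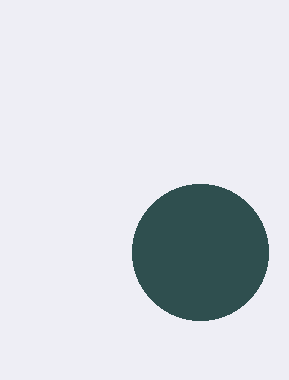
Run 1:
a = 200; b = 252; c = 68; col = 'darkslategray'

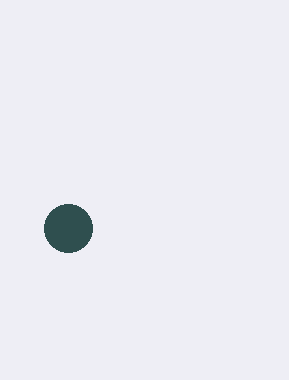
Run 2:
a = 68; b = 228; c = 24; col = 'darkslategray'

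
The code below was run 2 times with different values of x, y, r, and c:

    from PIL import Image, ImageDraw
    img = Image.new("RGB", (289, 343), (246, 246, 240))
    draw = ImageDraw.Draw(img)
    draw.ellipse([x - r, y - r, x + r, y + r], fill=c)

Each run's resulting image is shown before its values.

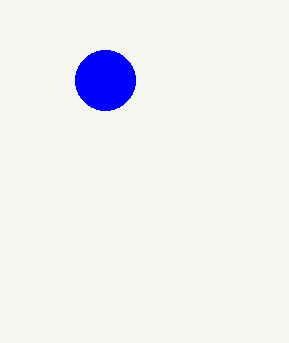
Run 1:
x = 105
y = 80
r = 30
c = 'blue'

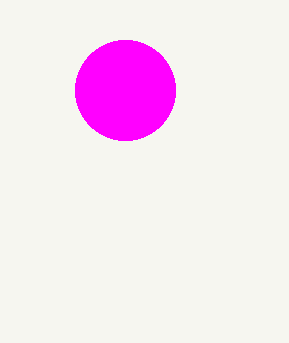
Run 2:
x = 125, y = 90, r = 50, c = 'magenta'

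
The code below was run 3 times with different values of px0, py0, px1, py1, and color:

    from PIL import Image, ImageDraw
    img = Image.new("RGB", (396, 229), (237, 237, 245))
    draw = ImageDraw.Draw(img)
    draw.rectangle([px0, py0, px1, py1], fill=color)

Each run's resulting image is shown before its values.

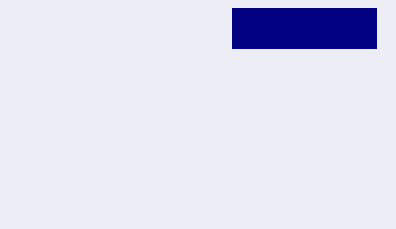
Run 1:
px0 = 232; py0 = 8; px1 = 376; py1 = 48; color = 'navy'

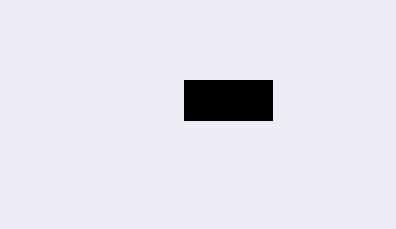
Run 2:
px0 = 184; py0 = 80; px1 = 272; py1 = 120; color = 'black'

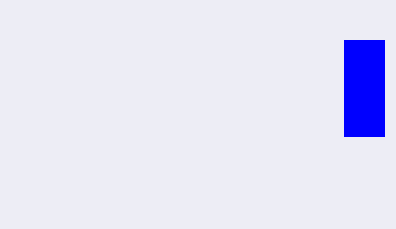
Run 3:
px0 = 344
py0 = 40
px1 = 384
py1 = 136
color = 'blue'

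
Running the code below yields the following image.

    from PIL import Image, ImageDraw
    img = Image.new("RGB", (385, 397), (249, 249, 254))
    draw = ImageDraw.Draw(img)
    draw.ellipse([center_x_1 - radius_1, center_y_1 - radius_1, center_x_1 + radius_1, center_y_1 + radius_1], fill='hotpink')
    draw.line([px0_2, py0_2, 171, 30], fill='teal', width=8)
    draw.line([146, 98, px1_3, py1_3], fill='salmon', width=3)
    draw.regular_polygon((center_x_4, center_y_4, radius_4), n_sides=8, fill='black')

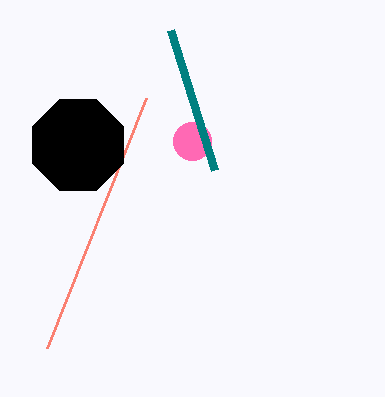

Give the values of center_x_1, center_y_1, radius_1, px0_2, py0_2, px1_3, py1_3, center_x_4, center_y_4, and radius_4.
center_x_1 = 192
center_y_1 = 141
radius_1 = 19
px0_2 = 215
py0_2 = 170
px1_3 = 47
py1_3 = 348
center_x_4 = 78
center_y_4 = 145
radius_4 = 49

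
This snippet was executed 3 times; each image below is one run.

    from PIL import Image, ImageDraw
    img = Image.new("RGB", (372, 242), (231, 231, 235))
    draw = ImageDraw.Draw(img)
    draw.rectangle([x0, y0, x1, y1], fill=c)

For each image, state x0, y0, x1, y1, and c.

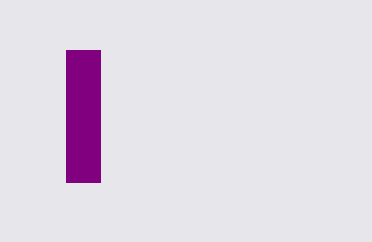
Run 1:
x0 = 66
y0 = 50
x1 = 100
y1 = 182
c = 'purple'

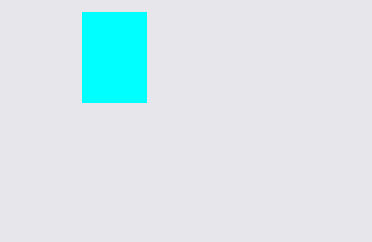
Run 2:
x0 = 82
y0 = 12
x1 = 146
y1 = 102
c = 'cyan'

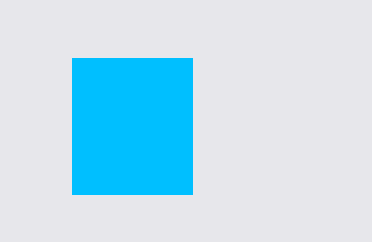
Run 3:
x0 = 72; y0 = 58; x1 = 192; y1 = 194; c = 'deepskyblue'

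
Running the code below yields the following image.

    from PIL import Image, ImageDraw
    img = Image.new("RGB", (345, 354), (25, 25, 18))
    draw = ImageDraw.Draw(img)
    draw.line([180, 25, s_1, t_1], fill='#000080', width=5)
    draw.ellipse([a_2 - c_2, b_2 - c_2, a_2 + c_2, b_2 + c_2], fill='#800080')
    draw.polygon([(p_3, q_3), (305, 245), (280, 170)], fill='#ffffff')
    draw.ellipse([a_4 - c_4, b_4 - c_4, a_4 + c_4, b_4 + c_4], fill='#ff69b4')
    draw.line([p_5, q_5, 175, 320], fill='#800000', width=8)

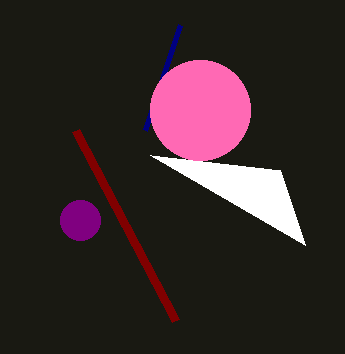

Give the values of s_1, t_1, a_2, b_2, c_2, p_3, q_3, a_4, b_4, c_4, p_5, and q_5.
s_1 = 145, t_1 = 130, a_2 = 80, b_2 = 220, c_2 = 20, p_3 = 150, q_3 = 155, a_4 = 200, b_4 = 110, c_4 = 50, p_5 = 75, q_5 = 130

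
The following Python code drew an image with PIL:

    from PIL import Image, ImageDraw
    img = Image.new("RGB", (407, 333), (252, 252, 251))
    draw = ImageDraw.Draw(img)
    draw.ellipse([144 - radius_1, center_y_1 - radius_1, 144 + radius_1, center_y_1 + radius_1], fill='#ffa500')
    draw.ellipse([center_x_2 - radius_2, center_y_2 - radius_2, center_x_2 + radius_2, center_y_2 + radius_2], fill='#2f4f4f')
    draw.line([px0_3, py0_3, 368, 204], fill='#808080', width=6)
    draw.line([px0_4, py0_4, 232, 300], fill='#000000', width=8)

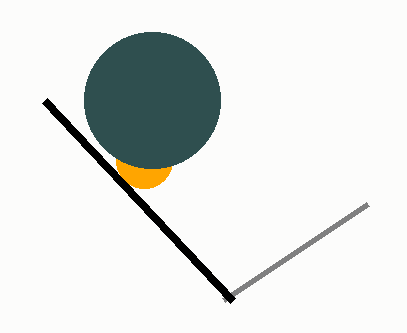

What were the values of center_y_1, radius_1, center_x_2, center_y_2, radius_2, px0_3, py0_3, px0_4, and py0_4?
center_y_1 = 160, radius_1 = 28, center_x_2 = 152, center_y_2 = 100, radius_2 = 68, px0_3 = 224, py0_3 = 300, px0_4 = 44, py0_4 = 100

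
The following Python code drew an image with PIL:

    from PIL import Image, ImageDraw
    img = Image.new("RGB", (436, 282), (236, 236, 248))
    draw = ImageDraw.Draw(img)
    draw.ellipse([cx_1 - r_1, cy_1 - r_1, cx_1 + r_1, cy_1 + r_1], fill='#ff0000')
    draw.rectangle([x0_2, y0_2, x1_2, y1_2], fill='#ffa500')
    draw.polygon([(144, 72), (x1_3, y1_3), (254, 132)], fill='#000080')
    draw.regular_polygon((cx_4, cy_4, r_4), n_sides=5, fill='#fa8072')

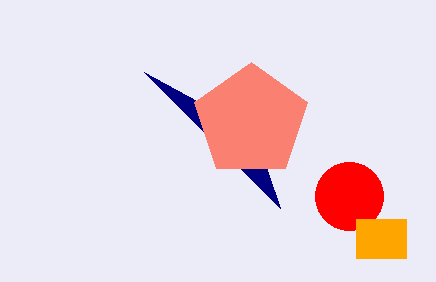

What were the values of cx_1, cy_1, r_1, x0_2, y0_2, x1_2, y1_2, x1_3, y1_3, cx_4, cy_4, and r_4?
cx_1 = 349
cy_1 = 196
r_1 = 34
x0_2 = 356
y0_2 = 219
x1_2 = 406
y1_2 = 258
x1_3 = 280
y1_3 = 208
cx_4 = 251
cy_4 = 121
r_4 = 59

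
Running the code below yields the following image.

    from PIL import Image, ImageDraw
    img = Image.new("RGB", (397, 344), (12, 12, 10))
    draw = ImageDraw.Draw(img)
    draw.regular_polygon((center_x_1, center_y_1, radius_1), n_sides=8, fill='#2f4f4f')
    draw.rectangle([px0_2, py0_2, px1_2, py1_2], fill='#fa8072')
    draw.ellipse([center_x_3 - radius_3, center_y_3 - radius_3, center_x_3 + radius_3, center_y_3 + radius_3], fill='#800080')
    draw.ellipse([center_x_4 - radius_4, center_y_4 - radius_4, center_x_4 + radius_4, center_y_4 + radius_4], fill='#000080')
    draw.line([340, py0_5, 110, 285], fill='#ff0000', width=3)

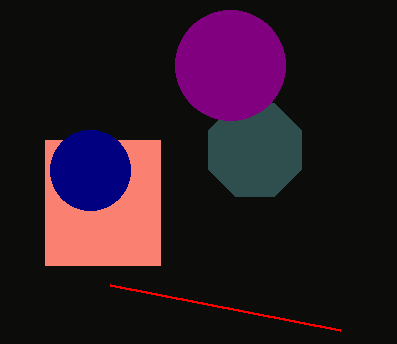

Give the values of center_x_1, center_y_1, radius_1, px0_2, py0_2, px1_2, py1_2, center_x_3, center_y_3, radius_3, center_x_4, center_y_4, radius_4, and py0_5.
center_x_1 = 255
center_y_1 = 150
radius_1 = 50
px0_2 = 45
py0_2 = 140
px1_2 = 160
py1_2 = 265
center_x_3 = 230
center_y_3 = 65
radius_3 = 55
center_x_4 = 90
center_y_4 = 170
radius_4 = 40
py0_5 = 330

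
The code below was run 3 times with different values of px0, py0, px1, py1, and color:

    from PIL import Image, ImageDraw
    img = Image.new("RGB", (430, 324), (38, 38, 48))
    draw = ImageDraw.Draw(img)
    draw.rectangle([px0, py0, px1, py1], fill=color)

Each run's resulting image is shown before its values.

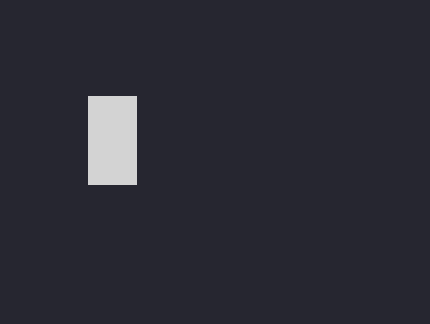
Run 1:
px0 = 88; py0 = 96; px1 = 136; py1 = 184; color = 'lightgray'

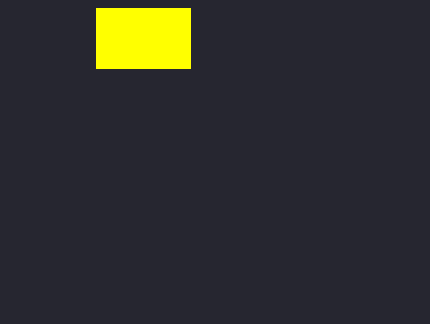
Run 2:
px0 = 96; py0 = 8; px1 = 190; py1 = 68; color = 'yellow'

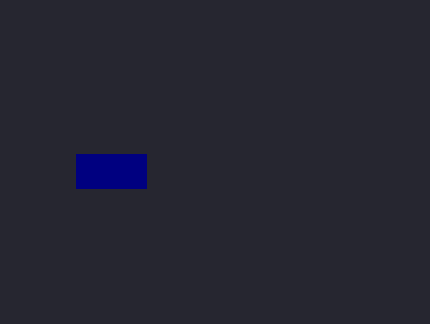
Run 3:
px0 = 76; py0 = 154; px1 = 146; py1 = 188; color = 'navy'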